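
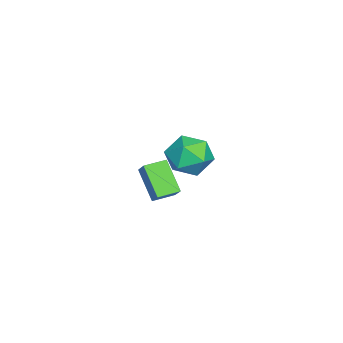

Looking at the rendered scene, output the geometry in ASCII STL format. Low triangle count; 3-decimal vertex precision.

solid 
facet normal -0.888 -0.329 0.320
outer loop
vertex -4.231 1.601 1.523
vertex -3.956 0.504 1.157
vertex -3.686 0.848 2.262
endloop
endfacet
facet normal -0.664 0.221 0.715
outer loop
vertex -4.231 1.601 1.523
vertex -3.686 0.848 2.262
vertex -3.351 1.987 2.221
endloop
endfacet
facet normal -0.563 0.778 0.280
outer loop
vertex -4.231 1.601 1.523
vertex -3.351 1.987 2.221
vertex -3.414 2.348 1.09
endloop
endfacet
facet normal -0.726 0.571 -0.383
outer loop
vertex -4.231 1.601 1.523
vertex -3.414 2.348 1.09
vertex -3.789 1.431 0.433
endloop
endfacet
facet normal -0.927 -0.113 -0.358
outer loop
vertex -4.231 1.601 1.523
vertex -3.789 1.431 0.433
vertex -3.956 0.504 1.157
endloop
endfacet
facet normal -0.033 0.046 0.998
outer loop
vertex -3.351 1.987 2.221
vertex -3.686 0.848 2.262
vertex -2.531 1.129 2.287
endloop
endfacet
facet normal -0.397 -0.844 0.360
outer loop
vertex -3.686 0.848 2.262
vertex -3.956 0.504 1.157
vertex -2.906 0.212 1.63
endloop
endfacet
facet normal -0.458 -0.494 -0.739
outer loop
vertex -3.956 0.504 1.157
vertex -3.789 1.431 0.433
vertex -2.969 0.573 0.499
endloop
endfacet
facet normal -0.132 0.612 -0.779
outer loop
vertex -3.789 1.431 0.433
vertex -3.414 2.348 1.09
vertex -2.634 1.712 0.458
endloop
endfacet
facet normal 0.130 0.947 0.295
outer loop
vertex -3.414 2.348 1.09
vertex -3.351 1.987 2.221
vertex -2.364 2.056 1.563
endloop
endfacet
facet normal 0.726 -0.571 0.383
outer loop
vertex -2.089 0.959 1.197
vertex -2.531 1.129 2.287
vertex -2.906 0.212 1.63
endloop
endfacet
facet normal 0.563 -0.778 -0.280
outer loop
vertex -2.089 0.959 1.197
vertex -2.906 0.212 1.63
vertex -2.969 0.573 0.499
endloop
endfacet
facet normal 0.664 -0.221 -0.715
outer loop
vertex -2.089 0.959 1.197
vertex -2.969 0.573 0.499
vertex -2.634 1.712 0.458
endloop
endfacet
facet normal 0.888 0.329 -0.320
outer loop
vertex -2.089 0.959 1.197
vertex -2.634 1.712 0.458
vertex -2.364 2.056 1.563
endloop
endfacet
facet normal 0.927 0.113 0.358
outer loop
vertex -2.089 0.959 1.197
vertex -2.364 2.056 1.563
vertex -2.531 1.129 2.287
endloop
endfacet
facet normal 0.132 -0.612 0.779
outer loop
vertex -2.906 0.212 1.63
vertex -2.531 1.129 2.287
vertex -3.686 0.848 2.262
endloop
endfacet
facet normal -0.130 -0.947 -0.295
outer loop
vertex -2.969 0.573 0.499
vertex -2.906 0.212 1.63
vertex -3.956 0.504 1.157
endloop
endfacet
facet normal 0.033 -0.046 -0.998
outer loop
vertex -2.634 1.712 0.458
vertex -2.969 0.573 0.499
vertex -3.789 1.431 0.433
endloop
endfacet
facet normal 0.397 0.844 -0.360
outer loop
vertex -2.364 2.056 1.563
vertex -2.634 1.712 0.458
vertex -3.414 2.348 1.09
endloop
endfacet
facet normal 0.458 0.494 0.739
outer loop
vertex -2.531 1.129 2.287
vertex -2.364 2.056 1.563
vertex -3.351 1.987 2.221
endloop
endfacet
facet normal -0.644 -0.341 -0.685
outer loop
vertex 1.21 -0.095 3.1
vertex 0.659 0.745 3.2
vertex 2.112 0.64 1.888
endloop
endfacet
facet normal 0.546 -0.832 -0.098
outer loop
vertex 2.781 0.995 2.6
vertex 1.21 -0.095 3.1
vertex 2.112 0.64 1.888
endloop
endfacet
facet normal -0.643 -0.342 -0.685
outer loop
vertex 2.112 0.64 1.888
vertex 0.659 0.745 3.2
vertex 1.56 1.481 1.987
endloop
endfacet
facet normal 0.536 0.437 -0.722
outer loop
vertex 1.56 1.481 1.987
vertex 2.781 0.995 2.6
vertex 2.112 0.64 1.888
endloop
endfacet
facet normal -0.536 -0.438 0.722
outer loop
vertex 1.21 -0.095 3.1
vertex 1.328 1.1 3.912
vertex 0.659 0.745 3.2
endloop
endfacet
facet normal 0.546 -0.832 -0.100
outer loop
vertex 1.88 0.259 3.813
vertex 1.21 -0.095 3.1
vertex 2.781 0.995 2.6
endloop
endfacet
facet normal -0.537 -0.437 0.722
outer loop
vertex 1.88 0.259 3.813
vertex 1.328 1.1 3.912
vertex 1.21 -0.095 3.1
endloop
endfacet
facet normal -0.546 0.832 0.099
outer loop
vertex 0.659 0.745 3.2
vertex 1.328 1.1 3.912
vertex 1.56 1.481 1.987
endloop
endfacet
facet normal 0.536 0.438 -0.721
outer loop
vertex 2.23 1.835 2.7
vertex 2.781 0.995 2.6
vertex 1.56 1.481 1.987
endloop
endfacet
facet normal -0.545 0.832 0.099
outer loop
vertex 1.56 1.481 1.987
vertex 1.328 1.1 3.912
vertex 2.23 1.835 2.7
endloop
endfacet
facet normal 0.644 0.341 0.685
outer loop
vertex 2.23 1.835 2.7
vertex 1.88 0.259 3.813
vertex 2.781 0.995 2.6
endloop
endfacet
facet normal 0.643 0.341 0.686
outer loop
vertex 1.328 1.1 3.912
vertex 1.88 0.259 3.813
vertex 2.23 1.835 2.7
endloop
endfacet

endsolid


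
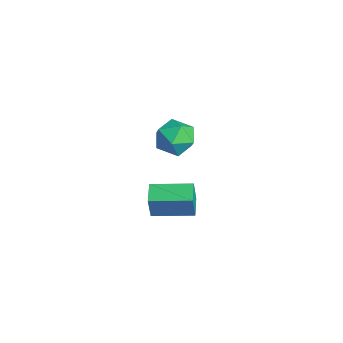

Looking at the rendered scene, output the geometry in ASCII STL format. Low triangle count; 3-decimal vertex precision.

solid 
facet normal -0.907 0.379 0.185
outer loop
vertex -3.678 2.767 -2.375
vertex -2.989 4.348 -2.241
vertex -3.841 2.935 -3.521
endloop
endfacet
facet normal -0.397 -0.914 -0.078
outer loop
vertex -2.971 2.572 -3.699
vertex -3.678 2.767 -2.375
vertex -3.841 2.935 -3.521
endloop
endfacet
facet normal -0.907 0.379 0.186
outer loop
vertex -3.841 2.935 -3.521
vertex -2.989 4.348 -2.241
vertex -3.153 4.517 -3.387
endloop
endfacet
facet normal -0.140 0.144 -0.980
outer loop
vertex -3.153 4.517 -3.387
vertex -2.971 2.572 -3.699
vertex -3.841 2.935 -3.521
endloop
endfacet
facet normal 0.140 -0.144 0.980
outer loop
vertex -3.678 2.767 -2.375
vertex -2.119 3.985 -2.419
vertex -2.989 4.348 -2.241
endloop
endfacet
facet normal -0.398 -0.914 -0.078
outer loop
vertex -2.807 2.403 -2.553
vertex -3.678 2.767 -2.375
vertex -2.971 2.572 -3.699
endloop
endfacet
facet normal 0.140 -0.144 0.980
outer loop
vertex -2.807 2.403 -2.553
vertex -2.119 3.985 -2.419
vertex -3.678 2.767 -2.375
endloop
endfacet
facet normal 0.397 0.914 0.078
outer loop
vertex -2.989 4.348 -2.241
vertex -2.119 3.985 -2.419
vertex -3.153 4.517 -3.387
endloop
endfacet
facet normal -0.140 0.144 -0.980
outer loop
vertex -2.282 4.153 -3.565
vertex -2.971 2.572 -3.699
vertex -3.153 4.517 -3.387
endloop
endfacet
facet normal 0.398 0.914 0.077
outer loop
vertex -3.153 4.517 -3.387
vertex -2.119 3.985 -2.419
vertex -2.282 4.153 -3.565
endloop
endfacet
facet normal 0.906 -0.379 -0.186
outer loop
vertex -2.282 4.153 -3.565
vertex -2.807 2.403 -2.553
vertex -2.971 2.572 -3.699
endloop
endfacet
facet normal 0.907 -0.379 -0.185
outer loop
vertex -2.119 3.985 -2.419
vertex -2.807 2.403 -2.553
vertex -2.282 4.153 -3.565
endloop
endfacet
facet normal -0.297 0.537 0.789
outer loop
vertex -2.092 3.986 2.123
vertex -2.581 3.306 2.402
vertex -1.742 3.383 2.665
endloop
endfacet
facet normal 0.357 0.731 0.582
outer loop
vertex -2.092 3.986 2.123
vertex -1.742 3.383 2.665
vertex -1.27 3.693 1.986
endloop
endfacet
facet normal 0.320 0.942 -0.098
outer loop
vertex -2.092 3.986 2.123
vertex -1.27 3.693 1.986
vertex -1.818 3.808 1.303
endloop
endfacet
facet normal -0.358 0.880 -0.311
outer loop
vertex -2.092 3.986 2.123
vertex -1.818 3.808 1.303
vertex -2.628 3.569 1.56
endloop
endfacet
facet normal -0.740 0.630 0.238
outer loop
vertex -2.092 3.986 2.123
vertex -2.628 3.569 1.56
vertex -2.581 3.306 2.402
endloop
endfacet
facet normal 0.777 0.154 0.610
outer loop
vertex -1.27 3.693 1.986
vertex -1.742 3.383 2.665
vertex -1.252 2.831 2.18
endloop
endfacet
facet normal -0.282 -0.159 0.946
outer loop
vertex -1.742 3.383 2.665
vertex -2.581 3.306 2.402
vertex -2.062 2.592 2.437
endloop
endfacet
facet normal -0.999 -0.009 0.053
outer loop
vertex -2.581 3.306 2.402
vertex -2.628 3.569 1.56
vertex -2.61 2.707 1.754
endloop
endfacet
facet normal -0.382 0.395 -0.836
outer loop
vertex -2.628 3.569 1.56
vertex -1.818 3.808 1.303
vertex -2.138 3.017 1.075
endloop
endfacet
facet normal 0.716 0.496 -0.491
outer loop
vertex -1.818 3.808 1.303
vertex -1.27 3.693 1.986
vertex -1.299 3.094 1.338
endloop
endfacet
facet normal 0.358 -0.880 0.311
outer loop
vertex -1.788 2.414 1.617
vertex -1.252 2.831 2.18
vertex -2.062 2.592 2.437
endloop
endfacet
facet normal -0.320 -0.942 0.098
outer loop
vertex -1.788 2.414 1.617
vertex -2.062 2.592 2.437
vertex -2.61 2.707 1.754
endloop
endfacet
facet normal -0.357 -0.731 -0.582
outer loop
vertex -1.788 2.414 1.617
vertex -2.61 2.707 1.754
vertex -2.138 3.017 1.075
endloop
endfacet
facet normal 0.297 -0.537 -0.789
outer loop
vertex -1.788 2.414 1.617
vertex -2.138 3.017 1.075
vertex -1.299 3.094 1.338
endloop
endfacet
facet normal 0.740 -0.630 -0.238
outer loop
vertex -1.788 2.414 1.617
vertex -1.299 3.094 1.338
vertex -1.252 2.831 2.18
endloop
endfacet
facet normal 0.382 -0.395 0.836
outer loop
vertex -2.062 2.592 2.437
vertex -1.252 2.831 2.18
vertex -1.742 3.383 2.665
endloop
endfacet
facet normal -0.716 -0.496 0.491
outer loop
vertex -2.61 2.707 1.754
vertex -2.062 2.592 2.437
vertex -2.581 3.306 2.402
endloop
endfacet
facet normal -0.777 -0.154 -0.610
outer loop
vertex -2.138 3.017 1.075
vertex -2.61 2.707 1.754
vertex -2.628 3.569 1.56
endloop
endfacet
facet normal 0.282 0.159 -0.946
outer loop
vertex -1.299 3.094 1.338
vertex -2.138 3.017 1.075
vertex -1.818 3.808 1.303
endloop
endfacet
facet normal 0.999 0.009 -0.053
outer loop
vertex -1.252 2.831 2.18
vertex -1.299 3.094 1.338
vertex -1.27 3.693 1.986
endloop
endfacet

endsolid


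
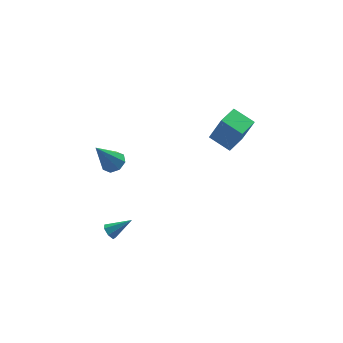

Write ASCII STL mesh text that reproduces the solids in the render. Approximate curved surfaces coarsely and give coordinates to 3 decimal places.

solid 
facet normal -0.632 0.686 0.361
outer loop
vertex 2.513 -0.79 1.283
vertex 3.516 0.182 1.193
vertex 1.961 -0.382 -0.456
endloop
endfacet
facet normal -0.717 -0.694 0.065
outer loop
vertex 2.864 -1.362 -0.973
vertex 2.513 -0.79 1.283
vertex 1.961 -0.382 -0.456
endloop
endfacet
facet normal -0.632 0.685 0.362
outer loop
vertex 1.961 -0.382 -0.456
vertex 3.516 0.182 1.193
vertex 2.964 0.591 -0.546
endloop
endfacet
facet normal -0.295 0.218 -0.930
outer loop
vertex 2.964 0.591 -0.546
vertex 2.864 -1.362 -0.973
vertex 1.961 -0.382 -0.456
endloop
endfacet
facet normal 0.295 -0.219 0.930
outer loop
vertex 2.513 -0.79 1.283
vertex 4.419 -0.798 0.676
vertex 3.516 0.182 1.193
endloop
endfacet
facet normal -0.717 -0.694 0.064
outer loop
vertex 3.416 -1.771 0.766
vertex 2.513 -0.79 1.283
vertex 2.864 -1.362 -0.973
endloop
endfacet
facet normal 0.295 -0.218 0.930
outer loop
vertex 3.416 -1.771 0.766
vertex 4.419 -0.798 0.676
vertex 2.513 -0.79 1.283
endloop
endfacet
facet normal 0.717 0.694 -0.064
outer loop
vertex 3.516 0.182 1.193
vertex 4.419 -0.798 0.676
vertex 2.964 0.591 -0.546
endloop
endfacet
facet normal -0.295 0.218 -0.930
outer loop
vertex 3.867 -0.39 -1.063
vertex 2.864 -1.362 -0.973
vertex 2.964 0.591 -0.546
endloop
endfacet
facet normal 0.717 0.694 -0.065
outer loop
vertex 2.964 0.591 -0.546
vertex 4.419 -0.798 0.676
vertex 3.867 -0.39 -1.063
endloop
endfacet
facet normal 0.632 -0.685 -0.362
outer loop
vertex 3.867 -0.39 -1.063
vertex 3.416 -1.771 0.766
vertex 2.864 -1.362 -0.973
endloop
endfacet
facet normal 0.632 -0.685 -0.361
outer loop
vertex 4.419 -0.798 0.676
vertex 3.416 -1.771 0.766
vertex 3.867 -0.39 -1.063
endloop
endfacet
facet normal 0.477 0.148 -0.866
outer loop
vertex -2.635 0.23 -2.132
vertex -3.212 0.64 -2.38
vertex -2.579 0.787 -2.006
endloop
endfacet
facet normal 0.687 -0.225 0.691
outer loop
vertex -2.635 0.23 -2.132
vertex -2.579 0.787 -2.006
vertex -4.248 0.32 -0.5
endloop
endfacet
facet normal 0.478 0.147 -0.866
outer loop
vertex -2.579 0.787 -2.006
vertex -3.212 0.64 -2.38
vertex -2.893 1.258 -2.099
endloop
endfacet
facet normal 0.510 0.481 0.714
outer loop
vertex -2.579 0.787 -2.006
vertex -2.893 1.258 -2.099
vertex -4.248 0.32 -0.5
endloop
endfacet
facet normal 0.477 0.148 -0.866
outer loop
vertex -2.893 1.258 -2.099
vertex -3.212 0.64 -2.38
vertex -3.395 1.367 -2.357
endloop
endfacet
facet normal -0.052 0.880 0.472
outer loop
vertex -2.893 1.258 -2.099
vertex -3.395 1.367 -2.357
vertex -4.248 0.32 -0.5
endloop
endfacet
facet normal 0.477 0.148 -0.866
outer loop
vertex -3.395 1.367 -2.357
vertex -3.212 0.64 -2.38
vertex -3.789 1.05 -2.628
endloop
endfacet
facet normal -0.667 0.737 0.109
outer loop
vertex -3.395 1.367 -2.357
vertex -3.789 1.05 -2.628
vertex -4.248 0.32 -0.5
endloop
endfacet
facet normal 0.477 0.148 -0.866
outer loop
vertex -3.789 1.05 -2.628
vertex -3.212 0.64 -2.38
vertex -3.845 0.493 -2.754
endloop
endfacet
facet normal -0.977 0.135 -0.164
outer loop
vertex -3.789 1.05 -2.628
vertex -3.845 0.493 -2.754
vertex -4.248 0.32 -0.5
endloop
endfacet
facet normal 0.478 0.147 -0.866
outer loop
vertex -3.845 0.493 -2.754
vertex -3.212 0.64 -2.38
vertex -3.531 0.022 -2.661
endloop
endfacet
facet normal -0.800 -0.570 -0.187
outer loop
vertex -3.845 0.493 -2.754
vertex -3.531 0.022 -2.661
vertex -4.248 0.32 -0.5
endloop
endfacet
facet normal 0.478 0.147 -0.866
outer loop
vertex -3.531 0.022 -2.661
vertex -3.212 0.64 -2.38
vertex -3.03 -0.087 -2.403
endloop
endfacet
facet normal -0.239 -0.970 0.054
outer loop
vertex -3.531 0.022 -2.661
vertex -3.03 -0.087 -2.403
vertex -4.248 0.32 -0.5
endloop
endfacet
facet normal 0.477 0.147 -0.867
outer loop
vertex -3.03 -0.087 -2.403
vertex -3.212 0.64 -2.38
vertex -2.635 0.23 -2.132
endloop
endfacet
facet normal 0.377 -0.827 0.418
outer loop
vertex -3.03 -0.087 -2.403
vertex -2.635 0.23 -2.132
vertex -4.248 0.32 -0.5
endloop
endfacet
facet normal -0.815 0.071 -0.575
outer loop
vertex -4.137 -3.605 -4.79
vertex -4.414 -3.427 -4.375
vertex -4.138 -3.149 -4.732
endloop
endfacet
facet normal 0.801 0.077 -0.594
outer loop
vertex -4.137 -3.605 -4.79
vertex -4.138 -3.149 -4.732
vertex -3.206 -3.533 -3.525
endloop
endfacet
facet normal -0.816 0.072 -0.574
outer loop
vertex -4.138 -3.149 -4.732
vertex -4.414 -3.427 -4.375
vertex -4.347 -2.902 -4.404
endloop
endfacet
facet normal 0.592 0.779 -0.209
outer loop
vertex -4.138 -3.149 -4.732
vertex -4.347 -2.902 -4.404
vertex -3.206 -3.533 -3.525
endloop
endfacet
facet normal -0.815 0.072 -0.574
outer loop
vertex -4.347 -2.902 -4.404
vertex -4.414 -3.427 -4.375
vertex -4.606 -3.051 -4.055
endloop
endfacet
facet normal 0.125 0.876 0.467
outer loop
vertex -4.347 -2.902 -4.404
vertex -4.606 -3.051 -4.055
vertex -3.206 -3.533 -3.525
endloop
endfacet
facet normal -0.816 0.071 -0.573
outer loop
vertex -4.606 -3.051 -4.055
vertex -4.414 -3.427 -4.375
vertex -4.72 -3.483 -3.946
endloop
endfacet
facet normal -0.247 0.298 0.922
outer loop
vertex -4.606 -3.051 -4.055
vertex -4.72 -3.483 -3.946
vertex -3.206 -3.533 -3.525
endloop
endfacet
facet normal -0.816 0.070 -0.573
outer loop
vertex -4.72 -3.483 -3.946
vertex -4.414 -3.427 -4.375
vertex -4.603 -3.873 -4.16
endloop
endfacet
facet normal -0.244 -0.522 0.817
outer loop
vertex -4.72 -3.483 -3.946
vertex -4.603 -3.873 -4.16
vertex -3.206 -3.533 -3.525
endloop
endfacet
facet normal -0.817 0.070 -0.573
outer loop
vertex -4.603 -3.873 -4.16
vertex -4.414 -3.427 -4.375
vertex -4.344 -3.927 -4.536
endloop
endfacet
facet normal 0.131 -0.965 0.229
outer loop
vertex -4.603 -3.873 -4.16
vertex -4.344 -3.927 -4.536
vertex -3.206 -3.533 -3.525
endloop
endfacet
facet normal -0.815 0.071 -0.575
outer loop
vertex -4.344 -3.927 -4.536
vertex -4.414 -3.427 -4.375
vertex -4.137 -3.605 -4.79
endloop
endfacet
facet normal 0.596 -0.697 -0.399
outer loop
vertex -4.344 -3.927 -4.536
vertex -4.137 -3.605 -4.79
vertex -3.206 -3.533 -3.525
endloop
endfacet

endsolid


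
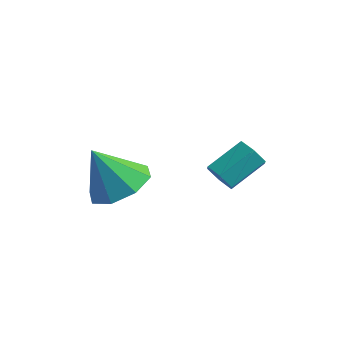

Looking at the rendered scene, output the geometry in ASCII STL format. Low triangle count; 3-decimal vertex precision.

solid 
facet normal -0.281 -0.810 -0.515
outer loop
vertex 0.281 1.229 1.374
vertex 0.025 1.544 1.018
vertex 0.543 1.414 0.94
endloop
endfacet
facet normal 0.828 -0.475 0.297
outer loop
vertex 0.281 1.229 1.374
vertex 0.543 1.414 0.94
vertex 0.631 2.241 2.018
endloop
endfacet
facet normal 0.828 -0.475 0.297
outer loop
vertex 0.631 2.241 2.018
vertex 0.543 1.414 0.94
vertex 0.893 2.426 1.584
endloop
endfacet
facet normal 0.281 0.810 0.515
outer loop
vertex 0.631 2.241 2.018
vertex 0.893 2.426 1.584
vertex 0.375 2.556 1.662
endloop
endfacet
facet normal -0.281 -0.810 -0.515
outer loop
vertex 0.543 1.414 0.94
vertex 0.025 1.544 1.018
vertex 0.288 1.729 0.584
endloop
endfacet
facet normal 0.835 0.059 -0.546
outer loop
vertex 0.543 1.414 0.94
vertex 0.288 1.729 0.584
vertex 0.893 2.426 1.584
endloop
endfacet
facet normal 0.835 0.059 -0.546
outer loop
vertex 0.893 2.426 1.584
vertex 0.288 1.729 0.584
vertex 0.638 2.742 1.228
endloop
endfacet
facet normal 0.281 0.809 0.517
outer loop
vertex 0.893 2.426 1.584
vertex 0.638 2.742 1.228
vertex 0.375 2.556 1.662
endloop
endfacet
facet normal -0.280 -0.810 -0.515
outer loop
vertex 0.288 1.729 0.584
vertex 0.025 1.544 1.018
vertex -0.231 1.859 0.662
endloop
endfacet
facet normal 0.007 0.535 -0.845
outer loop
vertex 0.288 1.729 0.584
vertex -0.231 1.859 0.662
vertex 0.638 2.742 1.228
endloop
endfacet
facet normal 0.006 0.535 -0.845
outer loop
vertex 0.638 2.742 1.228
vertex -0.231 1.859 0.662
vertex 0.119 2.871 1.306
endloop
endfacet
facet normal 0.279 0.810 0.516
outer loop
vertex 0.638 2.742 1.228
vertex 0.119 2.871 1.306
vertex 0.375 2.556 1.662
endloop
endfacet
facet normal -0.281 -0.810 -0.515
outer loop
vertex -0.231 1.859 0.662
vertex 0.025 1.544 1.018
vertex -0.493 1.674 1.096
endloop
endfacet
facet normal -0.828 0.475 -0.297
outer loop
vertex -0.231 1.859 0.662
vertex -0.493 1.674 1.096
vertex 0.119 2.871 1.306
endloop
endfacet
facet normal -0.828 0.475 -0.297
outer loop
vertex 0.119 2.871 1.306
vertex -0.493 1.674 1.096
vertex -0.143 2.686 1.74
endloop
endfacet
facet normal 0.281 0.810 0.515
outer loop
vertex 0.119 2.871 1.306
vertex -0.143 2.686 1.74
vertex 0.375 2.556 1.662
endloop
endfacet
facet normal -0.281 -0.809 -0.517
outer loop
vertex -0.493 1.674 1.096
vertex 0.025 1.544 1.018
vertex -0.238 1.358 1.452
endloop
endfacet
facet normal -0.836 -0.059 0.546
outer loop
vertex -0.493 1.674 1.096
vertex -0.238 1.358 1.452
vertex -0.143 2.686 1.74
endloop
endfacet
facet normal -0.835 -0.059 0.546
outer loop
vertex -0.143 2.686 1.74
vertex -0.238 1.358 1.452
vertex 0.112 2.371 2.096
endloop
endfacet
facet normal 0.281 0.810 0.515
outer loop
vertex -0.143 2.686 1.74
vertex 0.112 2.371 2.096
vertex 0.375 2.556 1.662
endloop
endfacet
facet normal -0.279 -0.810 -0.516
outer loop
vertex -0.238 1.358 1.452
vertex 0.025 1.544 1.018
vertex 0.281 1.229 1.374
endloop
endfacet
facet normal -0.006 -0.535 0.845
outer loop
vertex -0.238 1.358 1.452
vertex 0.281 1.229 1.374
vertex 0.112 2.371 2.096
endloop
endfacet
facet normal -0.007 -0.535 0.845
outer loop
vertex 0.112 2.371 2.096
vertex 0.281 1.229 1.374
vertex 0.631 2.241 2.018
endloop
endfacet
facet normal 0.280 0.810 0.515
outer loop
vertex 0.112 2.371 2.096
vertex 0.631 2.241 2.018
vertex 0.375 2.556 1.662
endloop
endfacet
facet normal 0.388 0.292 -0.874
outer loop
vertex -0.674 -1.089 1.552
vertex -1.526 -0.728 1.295
vertex -0.753 -0.386 1.752
endloop
endfacet
facet normal 0.596 -0.157 0.788
outer loop
vertex -0.674 -1.089 1.552
vertex -0.753 -0.386 1.752
vertex -2.114 -1.172 2.625
endloop
endfacet
facet normal 0.388 0.292 -0.874
outer loop
vertex -0.753 -0.386 1.752
vertex -1.526 -0.728 1.295
vertex -1.285 0.116 1.684
endloop
endfacet
facet normal 0.298 0.431 0.852
outer loop
vertex -0.753 -0.386 1.752
vertex -1.285 0.116 1.684
vertex -2.114 -1.172 2.625
endloop
endfacet
facet normal 0.387 0.292 -0.874
outer loop
vertex -1.285 0.116 1.684
vertex -1.526 -0.728 1.295
vertex -1.958 0.125 1.389
endloop
endfacet
facet normal -0.287 0.679 0.676
outer loop
vertex -1.285 0.116 1.684
vertex -1.958 0.125 1.389
vertex -2.114 -1.172 2.625
endloop
endfacet
facet normal 0.387 0.292 -0.875
outer loop
vertex -1.958 0.125 1.389
vertex -1.526 -0.728 1.295
vertex -2.378 -0.366 1.039
endloop
endfacet
facet normal -0.820 0.443 0.362
outer loop
vertex -1.958 0.125 1.389
vertex -2.378 -0.366 1.039
vertex -2.114 -1.172 2.625
endloop
endfacet
facet normal 0.387 0.292 -0.875
outer loop
vertex -2.378 -0.366 1.039
vertex -1.526 -0.728 1.295
vertex -2.299 -1.069 0.839
endloop
endfacet
facet normal -0.986 -0.138 0.094
outer loop
vertex -2.378 -0.366 1.039
vertex -2.299 -1.069 0.839
vertex -2.114 -1.172 2.625
endloop
endfacet
facet normal 0.387 0.293 -0.874
outer loop
vertex -2.299 -1.069 0.839
vertex -1.526 -0.728 1.295
vertex -1.767 -1.571 0.906
endloop
endfacet
facet normal -0.688 -0.725 0.029
outer loop
vertex -2.299 -1.069 0.839
vertex -1.767 -1.571 0.906
vertex -2.114 -1.172 2.625
endloop
endfacet
facet normal 0.387 0.293 -0.874
outer loop
vertex -1.767 -1.571 0.906
vertex -1.526 -0.728 1.295
vertex -1.094 -1.58 1.201
endloop
endfacet
facet normal -0.103 -0.973 0.205
outer loop
vertex -1.767 -1.571 0.906
vertex -1.094 -1.58 1.201
vertex -2.114 -1.172 2.625
endloop
endfacet
facet normal 0.388 0.293 -0.874
outer loop
vertex -1.094 -1.58 1.201
vertex -1.526 -0.728 1.295
vertex -0.674 -1.089 1.552
endloop
endfacet
facet normal 0.430 -0.739 0.519
outer loop
vertex -1.094 -1.58 1.201
vertex -0.674 -1.089 1.552
vertex -2.114 -1.172 2.625
endloop
endfacet

endsolid


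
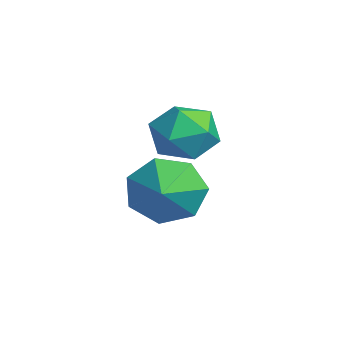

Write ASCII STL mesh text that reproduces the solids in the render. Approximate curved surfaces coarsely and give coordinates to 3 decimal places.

solid 
facet normal -0.284 0.955 0.092
outer loop
vertex 2.659 3.59 3.086
vertex 2.021 3.387 3.225
vertex 2.471 3.472 3.732
endloop
endfacet
facet normal 0.402 0.873 0.276
outer loop
vertex 2.659 3.59 3.086
vertex 2.471 3.472 3.732
vertex 3.082 3.261 3.51
endloop
endfacet
facet normal 0.749 0.599 -0.282
outer loop
vertex 2.659 3.59 3.086
vertex 3.082 3.261 3.51
vertex 3.01 3.047 2.865
endloop
endfacet
facet normal 0.279 0.511 -0.813
outer loop
vertex 2.659 3.59 3.086
vertex 3.01 3.047 2.865
vertex 2.354 3.125 2.689
endloop
endfacet
facet normal -0.359 0.731 -0.580
outer loop
vertex 2.659 3.59 3.086
vertex 2.354 3.125 2.689
vertex 2.021 3.387 3.225
endloop
endfacet
facet normal 0.432 0.399 0.809
outer loop
vertex 3.082 3.261 3.51
vertex 2.471 3.472 3.732
vertex 2.706 2.855 3.911
endloop
endfacet
facet normal -0.676 0.531 0.511
outer loop
vertex 2.471 3.472 3.732
vertex 2.021 3.387 3.225
vertex 2.05 2.933 3.735
endloop
endfacet
facet normal -0.798 0.168 -0.578
outer loop
vertex 2.021 3.387 3.225
vertex 2.354 3.125 2.689
vertex 1.978 2.719 3.09
endloop
endfacet
facet normal 0.234 -0.188 -0.954
outer loop
vertex 2.354 3.125 2.689
vertex 3.01 3.047 2.865
vertex 2.589 2.508 2.868
endloop
endfacet
facet normal 0.994 -0.045 -0.096
outer loop
vertex 3.01 3.047 2.865
vertex 3.082 3.261 3.51
vertex 3.039 2.593 3.375
endloop
endfacet
facet normal -0.279 -0.511 0.813
outer loop
vertex 2.401 2.39 3.514
vertex 2.706 2.855 3.911
vertex 2.05 2.933 3.735
endloop
endfacet
facet normal -0.749 -0.599 0.282
outer loop
vertex 2.401 2.39 3.514
vertex 2.05 2.933 3.735
vertex 1.978 2.719 3.09
endloop
endfacet
facet normal -0.402 -0.873 -0.276
outer loop
vertex 2.401 2.39 3.514
vertex 1.978 2.719 3.09
vertex 2.589 2.508 2.868
endloop
endfacet
facet normal 0.284 -0.955 -0.092
outer loop
vertex 2.401 2.39 3.514
vertex 2.589 2.508 2.868
vertex 3.039 2.593 3.375
endloop
endfacet
facet normal 0.359 -0.731 0.580
outer loop
vertex 2.401 2.39 3.514
vertex 3.039 2.593 3.375
vertex 2.706 2.855 3.911
endloop
endfacet
facet normal -0.234 0.188 0.954
outer loop
vertex 2.05 2.933 3.735
vertex 2.706 2.855 3.911
vertex 2.471 3.472 3.732
endloop
endfacet
facet normal -0.994 0.045 0.096
outer loop
vertex 1.978 2.719 3.09
vertex 2.05 2.933 3.735
vertex 2.021 3.387 3.225
endloop
endfacet
facet normal -0.432 -0.399 -0.809
outer loop
vertex 2.589 2.508 2.868
vertex 1.978 2.719 3.09
vertex 2.354 3.125 2.689
endloop
endfacet
facet normal 0.676 -0.531 -0.511
outer loop
vertex 3.039 2.593 3.375
vertex 2.589 2.508 2.868
vertex 3.01 3.047 2.865
endloop
endfacet
facet normal 0.798 -0.168 0.578
outer loop
vertex 2.706 2.855 3.911
vertex 3.039 2.593 3.375
vertex 3.082 3.261 3.51
endloop
endfacet
facet normal -0.884 0.278 -0.375
outer loop
vertex 2.438 3.202 1.212
vertex 2.088 2.776 1.722
vertex 2.292 3.496 1.774
endloop
endfacet
facet normal 0.776 0.618 -0.122
outer loop
vertex 2.438 3.202 1.212
vertex 2.292 3.496 1.774
vertex 3.212 2.424 2.198
endloop
endfacet
facet normal -0.884 0.278 -0.376
outer loop
vertex 2.292 3.496 1.774
vertex 2.088 2.776 1.722
vertex 1.992 3.248 2.296
endloop
endfacet
facet normal 0.485 0.648 0.587
outer loop
vertex 2.292 3.496 1.774
vertex 1.992 3.248 2.296
vertex 3.212 2.424 2.198
endloop
endfacet
facet normal -0.884 0.277 -0.376
outer loop
vertex 1.992 3.248 2.296
vertex 2.088 2.776 1.722
vertex 1.765 2.645 2.386
endloop
endfacet
facet normal 0.142 0.094 0.985
outer loop
vertex 1.992 3.248 2.296
vertex 1.765 2.645 2.386
vertex 3.212 2.424 2.198
endloop
endfacet
facet normal -0.885 0.276 -0.376
outer loop
vertex 1.765 2.645 2.386
vertex 2.088 2.776 1.722
vertex 1.782 2.14 1.975
endloop
endfacet
facet normal 0.004 -0.631 0.776
outer loop
vertex 1.765 2.645 2.386
vertex 1.782 2.14 1.975
vertex 3.212 2.424 2.198
endloop
endfacet
facet normal -0.885 0.277 -0.375
outer loop
vertex 1.782 2.14 1.975
vertex 2.088 2.776 1.722
vertex 2.029 2.115 1.373
endloop
endfacet
facet normal 0.177 -0.978 0.113
outer loop
vertex 1.782 2.14 1.975
vertex 2.029 2.115 1.373
vertex 3.212 2.424 2.198
endloop
endfacet
facet normal -0.884 0.277 -0.376
outer loop
vertex 2.029 2.115 1.373
vertex 2.088 2.776 1.722
vertex 2.321 2.587 1.034
endloop
endfacet
facet normal 0.528 -0.686 -0.500
outer loop
vertex 2.029 2.115 1.373
vertex 2.321 2.587 1.034
vertex 3.212 2.424 2.198
endloop
endfacet
facet normal -0.884 0.277 -0.376
outer loop
vertex 2.321 2.587 1.034
vertex 2.088 2.776 1.722
vertex 2.438 3.202 1.212
endloop
endfacet
facet normal 0.795 0.024 -0.606
outer loop
vertex 2.321 2.587 1.034
vertex 2.438 3.202 1.212
vertex 3.212 2.424 2.198
endloop
endfacet

endsolid


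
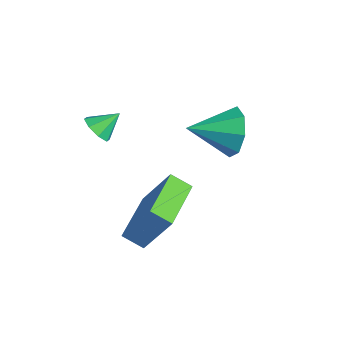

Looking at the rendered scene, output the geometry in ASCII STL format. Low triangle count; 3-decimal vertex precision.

solid 
facet normal -0.003 -0.787 -0.617
outer loop
vertex -1.189 -2.708 -0.195
vertex -1.482 -2.349 -0.651
vertex -0.864 -2.476 -0.492
endloop
endfacet
facet normal 0.657 0.042 0.752
outer loop
vertex -1.189 -2.708 -0.195
vertex -0.864 -2.476 -0.492
vertex -1.478 -1.531 -0.009
endloop
endfacet
facet normal -0.003 -0.787 -0.617
outer loop
vertex -0.864 -2.476 -0.492
vertex -1.482 -2.349 -0.651
vertex -0.901 -2.17 -0.882
endloop
endfacet
facet normal 0.865 0.431 0.256
outer loop
vertex -0.864 -2.476 -0.492
vertex -0.901 -2.17 -0.882
vertex -1.478 -1.531 -0.009
endloop
endfacet
facet normal -0.003 -0.787 -0.617
outer loop
vertex -0.901 -2.17 -0.882
vertex -1.482 -2.349 -0.651
vertex -1.278 -1.969 -1.137
endloop
endfacet
facet normal 0.566 0.797 -0.209
outer loop
vertex -0.901 -2.17 -0.882
vertex -1.278 -1.969 -1.137
vertex -1.478 -1.531 -0.009
endloop
endfacet
facet normal -0.004 -0.787 -0.617
outer loop
vertex -1.278 -1.969 -1.137
vertex -1.482 -2.349 -0.651
vertex -1.774 -1.99 -1.107
endloop
endfacet
facet normal -0.062 0.927 -0.371
outer loop
vertex -1.278 -1.969 -1.137
vertex -1.774 -1.99 -1.107
vertex -1.478 -1.531 -0.009
endloop
endfacet
facet normal -0.003 -0.787 -0.617
outer loop
vertex -1.774 -1.99 -1.107
vertex -1.482 -2.349 -0.651
vertex -2.099 -2.222 -0.81
endloop
endfacet
facet normal -0.654 0.744 -0.135
outer loop
vertex -1.774 -1.99 -1.107
vertex -2.099 -2.222 -0.81
vertex -1.478 -1.531 -0.009
endloop
endfacet
facet normal -0.003 -0.787 -0.617
outer loop
vertex -2.099 -2.222 -0.81
vertex -1.482 -2.349 -0.651
vertex -2.062 -2.528 -0.42
endloop
endfacet
facet normal -0.862 0.356 0.361
outer loop
vertex -2.099 -2.222 -0.81
vertex -2.062 -2.528 -0.42
vertex -1.478 -1.531 -0.009
endloop
endfacet
facet normal -0.003 -0.786 -0.618
outer loop
vertex -2.062 -2.528 -0.42
vertex -1.482 -2.349 -0.651
vertex -1.685 -2.73 -0.165
endloop
endfacet
facet normal -0.564 -0.010 0.826
outer loop
vertex -2.062 -2.528 -0.42
vertex -1.685 -2.73 -0.165
vertex -1.478 -1.531 -0.009
endloop
endfacet
facet normal -0.002 -0.786 -0.618
outer loop
vertex -1.685 -2.73 -0.165
vertex -1.482 -2.349 -0.651
vertex -1.189 -2.708 -0.195
endloop
endfacet
facet normal 0.066 -0.140 0.988
outer loop
vertex -1.685 -2.73 -0.165
vertex -1.189 -2.708 -0.195
vertex -1.478 -1.531 -0.009
endloop
endfacet
facet normal 0.082 0.951 -0.297
outer loop
vertex -1.243 2.372 -3.265
vertex -1.786 2.696 -2.377
vertex -0.736 2.529 -2.621
endloop
endfacet
facet normal 0.649 -0.678 -0.346
outer loop
vertex -1.243 2.372 -3.265
vertex -0.736 2.529 -2.621
vertex -1.934 0.984 -1.843
endloop
endfacet
facet normal 0.082 0.951 -0.297
outer loop
vertex -0.736 2.529 -2.621
vertex -1.786 2.696 -2.377
vertex -0.845 2.784 -1.834
endloop
endfacet
facet normal 0.822 -0.499 0.275
outer loop
vertex -0.736 2.529 -2.621
vertex -0.845 2.784 -1.834
vertex -1.934 0.984 -1.843
endloop
endfacet
facet normal 0.082 0.952 -0.296
outer loop
vertex -0.845 2.784 -1.834
vertex -1.786 2.696 -2.377
vertex -1.504 2.987 -1.365
endloop
endfacet
facet normal 0.490 -0.300 0.818
outer loop
vertex -0.845 2.784 -1.834
vertex -1.504 2.987 -1.365
vertex -1.934 0.984 -1.843
endloop
endfacet
facet normal 0.083 0.951 -0.297
outer loop
vertex -1.504 2.987 -1.365
vertex -1.786 2.696 -2.377
vertex -2.329 3.02 -1.489
endloop
endfacet
facet normal -0.153 -0.198 0.968
outer loop
vertex -1.504 2.987 -1.365
vertex -2.329 3.02 -1.489
vertex -1.934 0.984 -1.843
endloop
endfacet
facet normal 0.082 0.951 -0.297
outer loop
vertex -2.329 3.02 -1.489
vertex -1.786 2.696 -2.377
vertex -2.835 2.863 -2.133
endloop
endfacet
facet normal -0.730 -0.252 0.635
outer loop
vertex -2.329 3.02 -1.489
vertex -2.835 2.863 -2.133
vertex -1.934 0.984 -1.843
endloop
endfacet
facet normal 0.083 0.952 -0.296
outer loop
vertex -2.835 2.863 -2.133
vertex -1.786 2.696 -2.377
vertex -2.726 2.609 -2.92
endloop
endfacet
facet normal -0.902 -0.431 0.014
outer loop
vertex -2.835 2.863 -2.133
vertex -2.726 2.609 -2.92
vertex -1.934 0.984 -1.843
endloop
endfacet
facet normal 0.083 0.951 -0.297
outer loop
vertex -2.726 2.609 -2.92
vertex -1.786 2.696 -2.377
vertex -2.067 2.405 -3.389
endloop
endfacet
facet normal -0.571 -0.628 -0.529
outer loop
vertex -2.726 2.609 -2.92
vertex -2.067 2.405 -3.389
vertex -1.934 0.984 -1.843
endloop
endfacet
facet normal 0.083 0.951 -0.297
outer loop
vertex -2.067 2.405 -3.389
vertex -1.786 2.696 -2.377
vertex -1.243 2.372 -3.265
endloop
endfacet
facet normal 0.073 -0.731 -0.678
outer loop
vertex -2.067 2.405 -3.389
vertex -1.243 2.372 -3.265
vertex -1.934 0.984 -1.843
endloop
endfacet
facet normal -0.338 -0.389 -0.857
outer loop
vertex 0.768 -2.194 -4.579
vertex -0.986 -0.904 -4.472
vertex 1.212 -1.552 -5.046
endloop
endfacet
facet normal 0.804 -0.592 -0.049
outer loop
vertex 1.906 -0.756 -3.288
vertex 0.768 -2.194 -4.579
vertex 1.212 -1.552 -5.046
endloop
endfacet
facet normal -0.338 -0.387 -0.858
outer loop
vertex 1.212 -1.552 -5.046
vertex -0.986 -0.904 -4.472
vertex -0.541 -0.261 -4.938
endloop
endfacet
facet normal 0.488 0.706 -0.513
outer loop
vertex -0.541 -0.261 -4.938
vertex 1.906 -0.756 -3.288
vertex 1.212 -1.552 -5.046
endloop
endfacet
facet normal -0.488 -0.706 0.513
outer loop
vertex 0.768 -2.194 -4.579
vertex -0.292 -0.108 -2.714
vertex -0.986 -0.904 -4.472
endloop
endfacet
facet normal 0.804 -0.592 -0.049
outer loop
vertex 1.461 -1.399 -2.822
vertex 0.768 -2.194 -4.579
vertex 1.906 -0.756 -3.288
endloop
endfacet
facet normal -0.489 -0.706 0.512
outer loop
vertex 1.461 -1.399 -2.822
vertex -0.292 -0.108 -2.714
vertex 0.768 -2.194 -4.579
endloop
endfacet
facet normal -0.804 0.592 0.049
outer loop
vertex -0.986 -0.904 -4.472
vertex -0.292 -0.108 -2.714
vertex -0.541 -0.261 -4.938
endloop
endfacet
facet normal 0.488 0.706 -0.512
outer loop
vertex 0.152 0.534 -3.181
vertex 1.906 -0.756 -3.288
vertex -0.541 -0.261 -4.938
endloop
endfacet
facet normal -0.804 0.592 0.049
outer loop
vertex -0.541 -0.261 -4.938
vertex -0.292 -0.108 -2.714
vertex 0.152 0.534 -3.181
endloop
endfacet
facet normal 0.338 0.388 0.858
outer loop
vertex 0.152 0.534 -3.181
vertex 1.461 -1.399 -2.822
vertex 1.906 -0.756 -3.288
endloop
endfacet
facet normal 0.339 0.389 0.857
outer loop
vertex -0.292 -0.108 -2.714
vertex 1.461 -1.399 -2.822
vertex 0.152 0.534 -3.181
endloop
endfacet

endsolid


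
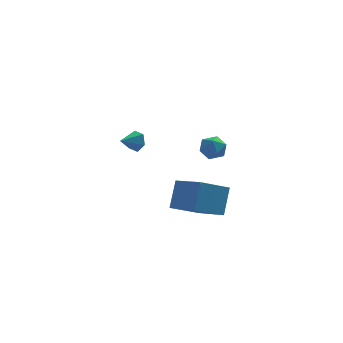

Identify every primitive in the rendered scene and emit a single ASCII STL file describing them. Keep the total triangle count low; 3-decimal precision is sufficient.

solid 
facet normal 0.806 0.468 -0.363
outer loop
vertex -2.578 2.786 1.886
vertex -2.913 2.938 1.338
vertex -2.92 3.35 1.853
endloop
endfacet
facet normal -0.131 -0.021 0.991
outer loop
vertex -2.578 2.786 1.886
vertex -2.92 3.35 1.853
vertex -3.767 2.442 1.722
endloop
endfacet
facet normal 0.806 0.468 -0.363
outer loop
vertex -2.92 3.35 1.853
vertex -2.913 2.938 1.338
vertex -3.255 3.502 1.305
endloop
endfacet
facet normal -0.651 0.529 0.545
outer loop
vertex -2.92 3.35 1.853
vertex -3.255 3.502 1.305
vertex -3.767 2.442 1.722
endloop
endfacet
facet normal 0.806 0.468 -0.362
outer loop
vertex -3.255 3.502 1.305
vertex -2.913 2.938 1.338
vertex -3.248 3.09 0.789
endloop
endfacet
facet normal -0.904 0.329 -0.275
outer loop
vertex -3.255 3.502 1.305
vertex -3.248 3.09 0.789
vertex -3.767 2.442 1.722
endloop
endfacet
facet normal 0.806 0.468 -0.362
outer loop
vertex -3.248 3.09 0.789
vertex -2.913 2.938 1.338
vertex -2.906 2.526 0.822
endloop
endfacet
facet normal -0.635 -0.423 -0.647
outer loop
vertex -3.248 3.09 0.789
vertex -2.906 2.526 0.822
vertex -3.767 2.442 1.722
endloop
endfacet
facet normal 0.806 0.468 -0.363
outer loop
vertex -2.906 2.526 0.822
vertex -2.913 2.938 1.338
vertex -2.571 2.374 1.37
endloop
endfacet
facet normal -0.114 -0.973 -0.200
outer loop
vertex -2.906 2.526 0.822
vertex -2.571 2.374 1.37
vertex -3.767 2.442 1.722
endloop
endfacet
facet normal 0.806 0.468 -0.363
outer loop
vertex -2.571 2.374 1.37
vertex -2.913 2.938 1.338
vertex -2.578 2.786 1.886
endloop
endfacet
facet normal 0.138 -0.773 0.619
outer loop
vertex -2.571 2.374 1.37
vertex -2.578 2.786 1.886
vertex -3.767 2.442 1.722
endloop
endfacet
facet normal -0.982 0.112 0.154
outer loop
vertex -0.364 -0.654 2.478
vertex -0.366 -1.264 2.909
vertex -0.242 -0.593 3.212
endloop
endfacet
facet normal -0.667 0.743 0.049
outer loop
vertex -0.364 -0.654 2.478
vertex -0.242 -0.593 3.212
vertex 0.167 -0.194 2.732
endloop
endfacet
facet normal -0.348 0.728 -0.591
outer loop
vertex -0.364 -0.654 2.478
vertex 0.167 -0.194 2.732
vertex 0.296 -0.619 2.132
endloop
endfacet
facet normal -0.466 0.087 -0.880
outer loop
vertex -0.364 -0.654 2.478
vertex 0.296 -0.619 2.132
vertex -0.033 -1.28 2.241
endloop
endfacet
facet normal -0.858 -0.294 -0.421
outer loop
vertex -0.364 -0.654 2.478
vertex -0.033 -1.28 2.241
vertex -0.366 -1.264 2.909
endloop
endfacet
facet normal -0.161 0.822 0.546
outer loop
vertex 0.167 -0.194 2.732
vertex -0.242 -0.593 3.212
vertex 0.493 -0.52 3.319
endloop
endfacet
facet normal -0.669 -0.199 0.716
outer loop
vertex -0.242 -0.593 3.212
vertex -0.366 -1.264 2.909
vertex 0.164 -1.181 3.428
endloop
endfacet
facet normal -0.471 -0.856 -0.214
outer loop
vertex -0.366 -1.264 2.909
vertex -0.033 -1.28 2.241
vertex 0.293 -1.606 2.828
endloop
endfacet
facet normal 0.163 -0.239 -0.957
outer loop
vertex -0.033 -1.28 2.241
vertex 0.296 -0.619 2.132
vertex 0.702 -1.207 2.348
endloop
endfacet
facet normal 0.354 0.797 -0.489
outer loop
vertex 0.296 -0.619 2.132
vertex 0.167 -0.194 2.732
vertex 0.826 -0.536 2.651
endloop
endfacet
facet normal 0.466 -0.087 0.880
outer loop
vertex 0.824 -1.146 3.082
vertex 0.493 -0.52 3.319
vertex 0.164 -1.181 3.428
endloop
endfacet
facet normal 0.348 -0.728 0.591
outer loop
vertex 0.824 -1.146 3.082
vertex 0.164 -1.181 3.428
vertex 0.293 -1.606 2.828
endloop
endfacet
facet normal 0.667 -0.743 -0.049
outer loop
vertex 0.824 -1.146 3.082
vertex 0.293 -1.606 2.828
vertex 0.702 -1.207 2.348
endloop
endfacet
facet normal 0.982 -0.112 -0.154
outer loop
vertex 0.824 -1.146 3.082
vertex 0.702 -1.207 2.348
vertex 0.826 -0.536 2.651
endloop
endfacet
facet normal 0.858 0.294 0.421
outer loop
vertex 0.824 -1.146 3.082
vertex 0.826 -0.536 2.651
vertex 0.493 -0.52 3.319
endloop
endfacet
facet normal -0.163 0.239 0.957
outer loop
vertex 0.164 -1.181 3.428
vertex 0.493 -0.52 3.319
vertex -0.242 -0.593 3.212
endloop
endfacet
facet normal -0.354 -0.797 0.489
outer loop
vertex 0.293 -1.606 2.828
vertex 0.164 -1.181 3.428
vertex -0.366 -1.264 2.909
endloop
endfacet
facet normal 0.161 -0.822 -0.546
outer loop
vertex 0.702 -1.207 2.348
vertex 0.293 -1.606 2.828
vertex -0.033 -1.28 2.241
endloop
endfacet
facet normal 0.669 0.199 -0.716
outer loop
vertex 0.826 -0.536 2.651
vertex 0.702 -1.207 2.348
vertex 0.296 -0.619 2.132
endloop
endfacet
facet normal 0.471 0.856 0.214
outer loop
vertex 0.493 -0.52 3.319
vertex 0.826 -0.536 2.651
vertex 0.167 -0.194 2.732
endloop
endfacet
facet normal -0.830 -0.299 0.471
outer loop
vertex -0.83 -3.609 2.123
vertex -1.75 -2.133 1.437
vertex -1.252 -4.472 0.831
endloop
endfacet
facet normal 0.491 -0.790 0.367
outer loop
vertex 0.21 -3.947 0.003
vertex -0.83 -3.609 2.123
vertex -1.252 -4.472 0.831
endloop
endfacet
facet normal -0.831 -0.299 0.470
outer loop
vertex -1.252 -4.472 0.831
vertex -1.75 -2.133 1.437
vertex -2.171 -2.996 0.145
endloop
endfacet
facet normal -0.262 -0.536 -0.802
outer loop
vertex -2.171 -2.996 0.145
vertex 0.21 -3.947 0.003
vertex -1.252 -4.472 0.831
endloop
endfacet
facet normal 0.262 0.536 0.802
outer loop
vertex -0.83 -3.609 2.123
vertex -0.288 -1.608 0.609
vertex -1.75 -2.133 1.437
endloop
endfacet
facet normal 0.492 -0.790 0.367
outer loop
vertex 0.631 -3.084 1.295
vertex -0.83 -3.609 2.123
vertex 0.21 -3.947 0.003
endloop
endfacet
facet normal 0.262 0.536 0.802
outer loop
vertex 0.631 -3.084 1.295
vertex -0.288 -1.608 0.609
vertex -0.83 -3.609 2.123
endloop
endfacet
facet normal -0.492 0.790 -0.367
outer loop
vertex -1.75 -2.133 1.437
vertex -0.288 -1.608 0.609
vertex -2.171 -2.996 0.145
endloop
endfacet
facet normal -0.262 -0.536 -0.802
outer loop
vertex -0.71 -2.471 -0.683
vertex 0.21 -3.947 0.003
vertex -2.171 -2.996 0.145
endloop
endfacet
facet normal -0.492 0.790 -0.367
outer loop
vertex -2.171 -2.996 0.145
vertex -0.288 -1.608 0.609
vertex -0.71 -2.471 -0.683
endloop
endfacet
facet normal 0.830 0.299 -0.470
outer loop
vertex -0.71 -2.471 -0.683
vertex 0.631 -3.084 1.295
vertex 0.21 -3.947 0.003
endloop
endfacet
facet normal 0.830 0.298 -0.471
outer loop
vertex -0.288 -1.608 0.609
vertex 0.631 -3.084 1.295
vertex -0.71 -2.471 -0.683
endloop
endfacet

endsolid


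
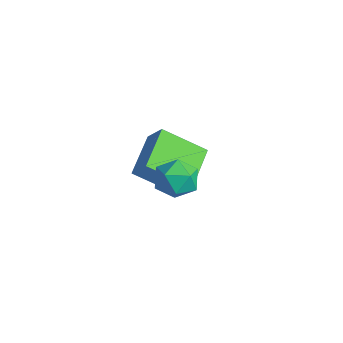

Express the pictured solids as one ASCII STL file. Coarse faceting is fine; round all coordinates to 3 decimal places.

solid 
facet normal -0.447 0.714 0.539
outer loop
vertex 0.771 1.416 -0.183
vertex 1.232 1.207 0.476
vertex 1.506 1.782 -0.058
endloop
endfacet
facet normal -0.420 0.895 -0.151
outer loop
vertex 0.771 1.416 -0.183
vertex 1.506 1.782 -0.058
vertex 1.282 1.548 -0.823
endloop
endfacet
facet normal -0.757 0.388 -0.525
outer loop
vertex 0.771 1.416 -0.183
vertex 1.282 1.548 -0.823
vertex 0.871 0.829 -0.762
endloop
endfacet
facet normal -0.992 -0.104 -0.066
outer loop
vertex 0.771 1.416 -0.183
vertex 0.871 0.829 -0.762
vertex 0.84 0.619 0.041
endloop
endfacet
facet normal -0.801 0.097 0.591
outer loop
vertex 0.771 1.416 -0.183
vertex 0.84 0.619 0.041
vertex 1.232 1.207 0.476
endloop
endfacet
facet normal 0.265 0.898 -0.352
outer loop
vertex 1.282 1.548 -0.823
vertex 1.506 1.782 -0.058
vertex 2.06 1.421 -0.561
endloop
endfacet
facet normal 0.222 0.605 0.765
outer loop
vertex 1.506 1.782 -0.058
vertex 1.232 1.207 0.476
vertex 2.029 1.211 0.242
endloop
endfacet
facet normal -0.350 -0.395 0.849
outer loop
vertex 1.232 1.207 0.476
vertex 0.84 0.619 0.041
vertex 1.618 0.492 0.303
endloop
endfacet
facet normal -0.662 -0.718 -0.213
outer loop
vertex 0.84 0.619 0.041
vertex 0.871 0.829 -0.762
vertex 1.394 0.258 -0.462
endloop
endfacet
facet normal -0.281 0.080 -0.956
outer loop
vertex 0.871 0.829 -0.762
vertex 1.282 1.548 -0.823
vertex 1.668 0.833 -0.996
endloop
endfacet
facet normal 0.992 0.104 0.066
outer loop
vertex 2.129 0.624 -0.337
vertex 2.06 1.421 -0.561
vertex 2.029 1.211 0.242
endloop
endfacet
facet normal 0.757 -0.388 0.525
outer loop
vertex 2.129 0.624 -0.337
vertex 2.029 1.211 0.242
vertex 1.618 0.492 0.303
endloop
endfacet
facet normal 0.420 -0.895 0.151
outer loop
vertex 2.129 0.624 -0.337
vertex 1.618 0.492 0.303
vertex 1.394 0.258 -0.462
endloop
endfacet
facet normal 0.447 -0.714 -0.539
outer loop
vertex 2.129 0.624 -0.337
vertex 1.394 0.258 -0.462
vertex 1.668 0.833 -0.996
endloop
endfacet
facet normal 0.801 -0.097 -0.591
outer loop
vertex 2.129 0.624 -0.337
vertex 1.668 0.833 -0.996
vertex 2.06 1.421 -0.561
endloop
endfacet
facet normal 0.662 0.718 0.213
outer loop
vertex 2.029 1.211 0.242
vertex 2.06 1.421 -0.561
vertex 1.506 1.782 -0.058
endloop
endfacet
facet normal 0.281 -0.080 0.956
outer loop
vertex 1.618 0.492 0.303
vertex 2.029 1.211 0.242
vertex 1.232 1.207 0.476
endloop
endfacet
facet normal -0.265 -0.898 0.352
outer loop
vertex 1.394 0.258 -0.462
vertex 1.618 0.492 0.303
vertex 0.84 0.619 0.041
endloop
endfacet
facet normal -0.222 -0.605 -0.765
outer loop
vertex 1.668 0.833 -0.996
vertex 1.394 0.258 -0.462
vertex 0.871 0.829 -0.762
endloop
endfacet
facet normal 0.350 0.395 -0.849
outer loop
vertex 2.06 1.421 -0.561
vertex 1.668 0.833 -0.996
vertex 1.282 1.548 -0.823
endloop
endfacet
facet normal -0.480 -0.686 0.546
outer loop
vertex -1.74 1.658 -2.385
vertex -2.879 2.94 -1.776
vertex -2.404 1.462 -3.215
endloop
endfacet
facet normal 0.626 -0.705 -0.334
outer loop
vertex -1.481 2.78 -4.264
vertex -1.74 1.658 -2.385
vertex -2.404 1.462 -3.215
endloop
endfacet
facet normal -0.481 -0.686 0.546
outer loop
vertex -2.404 1.462 -3.215
vertex -2.879 2.94 -1.776
vertex -3.542 2.745 -2.606
endloop
endfacet
facet normal -0.615 -0.181 -0.768
outer loop
vertex -3.542 2.745 -2.606
vertex -1.481 2.78 -4.264
vertex -2.404 1.462 -3.215
endloop
endfacet
facet normal 0.614 0.181 0.768
outer loop
vertex -1.74 1.658 -2.385
vertex -1.956 4.258 -2.825
vertex -2.879 2.94 -1.776
endloop
endfacet
facet normal 0.626 -0.705 -0.334
outer loop
vertex -0.818 2.975 -3.434
vertex -1.74 1.658 -2.385
vertex -1.481 2.78 -4.264
endloop
endfacet
facet normal 0.615 0.181 0.768
outer loop
vertex -0.818 2.975 -3.434
vertex -1.956 4.258 -2.825
vertex -1.74 1.658 -2.385
endloop
endfacet
facet normal -0.626 0.705 0.334
outer loop
vertex -2.879 2.94 -1.776
vertex -1.956 4.258 -2.825
vertex -3.542 2.745 -2.606
endloop
endfacet
facet normal -0.615 -0.181 -0.768
outer loop
vertex -2.62 4.062 -3.655
vertex -1.481 2.78 -4.264
vertex -3.542 2.745 -2.606
endloop
endfacet
facet normal -0.626 0.705 0.334
outer loop
vertex -3.542 2.745 -2.606
vertex -1.956 4.258 -2.825
vertex -2.62 4.062 -3.655
endloop
endfacet
facet normal 0.481 0.686 -0.545
outer loop
vertex -2.62 4.062 -3.655
vertex -0.818 2.975 -3.434
vertex -1.481 2.78 -4.264
endloop
endfacet
facet normal 0.481 0.686 -0.546
outer loop
vertex -1.956 4.258 -2.825
vertex -0.818 2.975 -3.434
vertex -2.62 4.062 -3.655
endloop
endfacet

endsolid


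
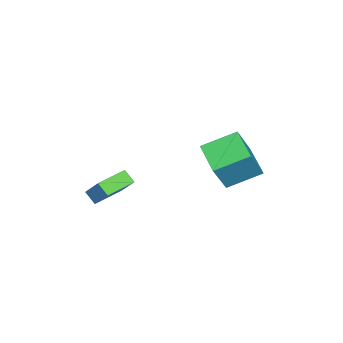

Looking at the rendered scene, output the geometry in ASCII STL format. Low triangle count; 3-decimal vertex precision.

solid 
facet normal -0.889 0.452 0.073
outer loop
vertex -2.817 -1.97 -1.731
vertex -2.276 -1.099 -0.543
vertex -2.573 -1.405 -2.257
endloop
endfacet
facet normal -0.345 -0.556 -0.757
outer loop
vertex -1.124 -2.141 -2.377
vertex -2.817 -1.97 -1.731
vertex -2.573 -1.405 -2.257
endloop
endfacet
facet normal -0.889 0.452 0.073
outer loop
vertex -2.573 -1.405 -2.257
vertex -2.276 -1.099 -0.543
vertex -2.032 -0.533 -1.068
endloop
endfacet
facet normal 0.301 0.698 -0.649
outer loop
vertex -2.032 -0.533 -1.068
vertex -1.124 -2.141 -2.377
vertex -2.573 -1.405 -2.257
endloop
endfacet
facet normal -0.301 -0.699 0.649
outer loop
vertex -2.817 -1.97 -1.731
vertex -0.827 -1.835 -0.663
vertex -2.276 -1.099 -0.543
endloop
endfacet
facet normal -0.345 -0.554 -0.758
outer loop
vertex -1.368 -2.707 -1.852
vertex -2.817 -1.97 -1.731
vertex -1.124 -2.141 -2.377
endloop
endfacet
facet normal -0.301 -0.698 0.649
outer loop
vertex -1.368 -2.707 -1.852
vertex -0.827 -1.835 -0.663
vertex -2.817 -1.97 -1.731
endloop
endfacet
facet normal 0.344 0.554 0.758
outer loop
vertex -2.276 -1.099 -0.543
vertex -0.827 -1.835 -0.663
vertex -2.032 -0.533 -1.068
endloop
endfacet
facet normal 0.301 0.698 -0.649
outer loop
vertex -0.583 -1.27 -1.189
vertex -1.124 -2.141 -2.377
vertex -2.032 -0.533 -1.068
endloop
endfacet
facet normal 0.346 0.555 0.757
outer loop
vertex -2.032 -0.533 -1.068
vertex -0.827 -1.835 -0.663
vertex -0.583 -1.27 -1.189
endloop
endfacet
facet normal 0.889 -0.452 -0.074
outer loop
vertex -0.583 -1.27 -1.189
vertex -1.368 -2.707 -1.852
vertex -1.124 -2.141 -2.377
endloop
endfacet
facet normal 0.889 -0.452 -0.073
outer loop
vertex -0.827 -1.835 -0.663
vertex -1.368 -2.707 -1.852
vertex -0.583 -1.27 -1.189
endloop
endfacet
facet normal -0.499 0.142 -0.855
outer loop
vertex -5.446 3.907 0.039
vertex -4.149 4.981 -0.539
vertex -4.553 2.416 -0.729
endloop
endfacet
facet normal -0.729 -0.603 0.324
outer loop
vertex -3.511 2.119 1.059
vertex -5.446 3.907 0.039
vertex -4.553 2.416 -0.729
endloop
endfacet
facet normal -0.498 0.142 -0.856
outer loop
vertex -4.553 2.416 -0.729
vertex -4.149 4.981 -0.539
vertex -3.256 3.489 -1.306
endloop
endfacet
facet normal 0.470 -0.785 -0.404
outer loop
vertex -3.256 3.489 -1.306
vertex -3.511 2.119 1.059
vertex -4.553 2.416 -0.729
endloop
endfacet
facet normal -0.470 0.785 0.404
outer loop
vertex -5.446 3.907 0.039
vertex -3.107 4.684 1.249
vertex -4.149 4.981 -0.539
endloop
endfacet
facet normal -0.729 -0.603 0.325
outer loop
vertex -4.404 3.611 1.826
vertex -5.446 3.907 0.039
vertex -3.511 2.119 1.059
endloop
endfacet
facet normal -0.470 0.785 0.404
outer loop
vertex -4.404 3.611 1.826
vertex -3.107 4.684 1.249
vertex -5.446 3.907 0.039
endloop
endfacet
facet normal 0.729 0.603 -0.325
outer loop
vertex -4.149 4.981 -0.539
vertex -3.107 4.684 1.249
vertex -3.256 3.489 -1.306
endloop
endfacet
facet normal 0.470 -0.785 -0.404
outer loop
vertex -2.214 3.193 0.481
vertex -3.511 2.119 1.059
vertex -3.256 3.489 -1.306
endloop
endfacet
facet normal 0.728 0.603 -0.325
outer loop
vertex -3.256 3.489 -1.306
vertex -3.107 4.684 1.249
vertex -2.214 3.193 0.481
endloop
endfacet
facet normal 0.498 -0.141 0.855
outer loop
vertex -2.214 3.193 0.481
vertex -4.404 3.611 1.826
vertex -3.511 2.119 1.059
endloop
endfacet
facet normal 0.498 -0.142 0.855
outer loop
vertex -3.107 4.684 1.249
vertex -4.404 3.611 1.826
vertex -2.214 3.193 0.481
endloop
endfacet

endsolid


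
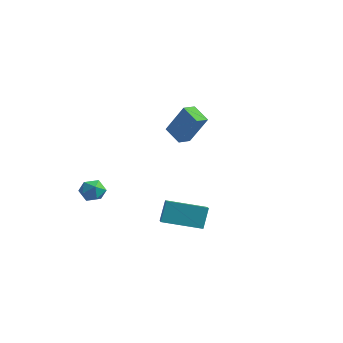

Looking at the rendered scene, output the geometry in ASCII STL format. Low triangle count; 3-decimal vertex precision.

solid 
facet normal 0.340 0.852 0.399
outer loop
vertex -2.929 -2.166 -1.599
vertex -2.763 -2.546 -0.929
vertex -2.22 -2.496 -1.498
endloop
endfacet
facet normal 0.437 0.845 -0.308
outer loop
vertex -2.929 -2.166 -1.599
vertex -2.22 -2.496 -1.498
vertex -2.589 -2.558 -2.193
endloop
endfacet
facet normal -0.200 0.761 -0.617
outer loop
vertex -2.929 -2.166 -1.599
vertex -2.589 -2.558 -2.193
vertex -3.36 -2.646 -2.052
endloop
endfacet
facet normal -0.690 0.716 -0.102
outer loop
vertex -2.929 -2.166 -1.599
vertex -3.36 -2.646 -2.052
vertex -3.468 -2.639 -1.271
endloop
endfacet
facet normal -0.357 0.772 0.526
outer loop
vertex -2.929 -2.166 -1.599
vertex -3.468 -2.639 -1.271
vertex -2.763 -2.546 -0.929
endloop
endfacet
facet normal 0.838 0.278 -0.470
outer loop
vertex -2.589 -2.558 -2.193
vertex -2.22 -2.496 -1.498
vertex -2.212 -3.181 -1.889
endloop
endfacet
facet normal 0.680 0.288 0.674
outer loop
vertex -2.22 -2.496 -1.498
vertex -2.763 -2.546 -0.929
vertex -2.32 -3.174 -1.108
endloop
endfacet
facet normal -0.448 0.158 0.880
outer loop
vertex -2.763 -2.546 -0.929
vertex -3.468 -2.639 -1.271
vertex -3.091 -3.262 -0.967
endloop
endfacet
facet normal -0.988 0.067 -0.137
outer loop
vertex -3.468 -2.639 -1.271
vertex -3.36 -2.646 -2.052
vertex -3.46 -3.324 -1.662
endloop
endfacet
facet normal -0.194 0.140 -0.971
outer loop
vertex -3.36 -2.646 -2.052
vertex -2.589 -2.558 -2.193
vertex -2.917 -3.274 -2.231
endloop
endfacet
facet normal 0.690 -0.716 0.102
outer loop
vertex -2.751 -3.654 -1.561
vertex -2.212 -3.181 -1.889
vertex -2.32 -3.174 -1.108
endloop
endfacet
facet normal 0.200 -0.761 0.617
outer loop
vertex -2.751 -3.654 -1.561
vertex -2.32 -3.174 -1.108
vertex -3.091 -3.262 -0.967
endloop
endfacet
facet normal -0.437 -0.845 0.308
outer loop
vertex -2.751 -3.654 -1.561
vertex -3.091 -3.262 -0.967
vertex -3.46 -3.324 -1.662
endloop
endfacet
facet normal -0.340 -0.852 -0.399
outer loop
vertex -2.751 -3.654 -1.561
vertex -3.46 -3.324 -1.662
vertex -2.917 -3.274 -2.231
endloop
endfacet
facet normal 0.357 -0.772 -0.526
outer loop
vertex -2.751 -3.654 -1.561
vertex -2.917 -3.274 -2.231
vertex -2.212 -3.181 -1.889
endloop
endfacet
facet normal 0.988 -0.067 0.137
outer loop
vertex -2.32 -3.174 -1.108
vertex -2.212 -3.181 -1.889
vertex -2.22 -2.496 -1.498
endloop
endfacet
facet normal 0.194 -0.140 0.971
outer loop
vertex -3.091 -3.262 -0.967
vertex -2.32 -3.174 -1.108
vertex -2.763 -2.546 -0.929
endloop
endfacet
facet normal -0.838 -0.278 0.470
outer loop
vertex -3.46 -3.324 -1.662
vertex -3.091 -3.262 -0.967
vertex -3.468 -2.639 -1.271
endloop
endfacet
facet normal -0.680 -0.288 -0.674
outer loop
vertex -2.917 -3.274 -2.231
vertex -3.46 -3.324 -1.662
vertex -3.36 -2.646 -2.052
endloop
endfacet
facet normal 0.448 -0.158 -0.880
outer loop
vertex -2.212 -3.181 -1.889
vertex -2.917 -3.274 -2.231
vertex -2.589 -2.558 -2.193
endloop
endfacet
facet normal -0.536 -0.101 -0.838
outer loop
vertex -2.784 2.232 1.508
vertex -2.789 3.046 1.413
vertex -1.72 2.161 0.837
endloop
endfacet
facet normal 0.006 -0.993 0.115
outer loop
vertex -0.591 2.374 2.607
vertex -2.784 2.232 1.508
vertex -1.72 2.161 0.837
endloop
endfacet
facet normal -0.535 -0.100 -0.839
outer loop
vertex -1.72 2.161 0.837
vertex -2.789 3.046 1.413
vertex -1.725 2.976 0.743
endloop
endfacet
facet normal 0.845 -0.056 -0.532
outer loop
vertex -1.725 2.976 0.743
vertex -0.591 2.374 2.607
vertex -1.72 2.161 0.837
endloop
endfacet
facet normal -0.845 0.057 0.532
outer loop
vertex -2.784 2.232 1.508
vertex -1.66 3.259 3.183
vertex -2.789 3.046 1.413
endloop
endfacet
facet normal 0.007 -0.993 0.115
outer loop
vertex -1.655 2.444 3.277
vertex -2.784 2.232 1.508
vertex -0.591 2.374 2.607
endloop
endfacet
facet normal -0.845 0.056 0.532
outer loop
vertex -1.655 2.444 3.277
vertex -1.66 3.259 3.183
vertex -2.784 2.232 1.508
endloop
endfacet
facet normal -0.007 0.993 -0.115
outer loop
vertex -2.789 3.046 1.413
vertex -1.66 3.259 3.183
vertex -1.725 2.976 0.743
endloop
endfacet
facet normal 0.845 -0.057 -0.532
outer loop
vertex -0.596 3.188 2.512
vertex -0.591 2.374 2.607
vertex -1.725 2.976 0.743
endloop
endfacet
facet normal -0.006 0.993 -0.115
outer loop
vertex -1.725 2.976 0.743
vertex -1.66 3.259 3.183
vertex -0.596 3.188 2.512
endloop
endfacet
facet normal 0.535 0.101 0.839
outer loop
vertex -0.596 3.188 2.512
vertex -1.655 2.444 3.277
vertex -0.591 2.374 2.607
endloop
endfacet
facet normal 0.536 0.100 0.839
outer loop
vertex -1.66 3.259 3.183
vertex -1.655 2.444 3.277
vertex -0.596 3.188 2.512
endloop
endfacet
facet normal -0.701 -0.683 0.207
outer loop
vertex 3.405 -3.645 -0.304
vertex 2.41 -2.767 -0.779
vertex 3.538 -4.146 -1.507
endloop
endfacet
facet normal 0.706 -0.623 0.337
outer loop
vertex 5.01 -2.713 -1.941
vertex 3.405 -3.645 -0.304
vertex 3.538 -4.146 -1.507
endloop
endfacet
facet normal -0.701 -0.683 0.207
outer loop
vertex 3.538 -4.146 -1.507
vertex 2.41 -2.767 -0.779
vertex 2.543 -3.268 -1.983
endloop
endfacet
facet normal 0.102 -0.383 -0.918
outer loop
vertex 2.543 -3.268 -1.983
vertex 5.01 -2.713 -1.941
vertex 3.538 -4.146 -1.507
endloop
endfacet
facet normal -0.101 0.382 0.919
outer loop
vertex 3.405 -3.645 -0.304
vertex 3.882 -1.334 -1.213
vertex 2.41 -2.767 -0.779
endloop
endfacet
facet normal 0.706 -0.623 0.337
outer loop
vertex 4.877 -2.212 -0.737
vertex 3.405 -3.645 -0.304
vertex 5.01 -2.713 -1.941
endloop
endfacet
facet normal -0.102 0.382 0.918
outer loop
vertex 4.877 -2.212 -0.737
vertex 3.882 -1.334 -1.213
vertex 3.405 -3.645 -0.304
endloop
endfacet
facet normal -0.706 0.623 -0.337
outer loop
vertex 2.41 -2.767 -0.779
vertex 3.882 -1.334 -1.213
vertex 2.543 -3.268 -1.983
endloop
endfacet
facet normal 0.102 -0.382 -0.919
outer loop
vertex 4.015 -1.835 -2.416
vertex 5.01 -2.713 -1.941
vertex 2.543 -3.268 -1.983
endloop
endfacet
facet normal -0.706 0.623 -0.337
outer loop
vertex 2.543 -3.268 -1.983
vertex 3.882 -1.334 -1.213
vertex 4.015 -1.835 -2.416
endloop
endfacet
facet normal 0.701 0.683 -0.207
outer loop
vertex 4.015 -1.835 -2.416
vertex 4.877 -2.212 -0.737
vertex 5.01 -2.713 -1.941
endloop
endfacet
facet normal 0.701 0.682 -0.207
outer loop
vertex 3.882 -1.334 -1.213
vertex 4.877 -2.212 -0.737
vertex 4.015 -1.835 -2.416
endloop
endfacet

endsolid


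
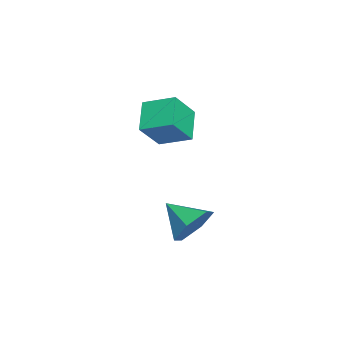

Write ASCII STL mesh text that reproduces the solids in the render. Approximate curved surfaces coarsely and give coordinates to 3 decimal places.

solid 
facet normal 0.476 0.755 -0.450
outer loop
vertex 4.277 -2.31 -0.815
vertex 3.483 -2.136 -1.364
vertex 3.589 -1.688 -0.499
endloop
endfacet
facet normal 0.214 -0.244 0.946
outer loop
vertex 4.277 -2.31 -0.815
vertex 3.589 -1.688 -0.499
vertex 2.797 -3.224 -0.716
endloop
endfacet
facet normal 0.477 0.755 -0.450
outer loop
vertex 3.589 -1.688 -0.499
vertex 3.483 -2.136 -1.364
vertex 2.796 -1.514 -1.047
endloop
endfacet
facet normal -0.537 0.160 0.828
outer loop
vertex 3.589 -1.688 -0.499
vertex 2.796 -1.514 -1.047
vertex 2.797 -3.224 -0.716
endloop
endfacet
facet normal 0.477 0.755 -0.450
outer loop
vertex 2.796 -1.514 -1.047
vertex 3.483 -2.136 -1.364
vertex 2.69 -1.962 -1.912
endloop
endfacet
facet normal -0.994 0.021 0.111
outer loop
vertex 2.796 -1.514 -1.047
vertex 2.69 -1.962 -1.912
vertex 2.797 -3.224 -0.716
endloop
endfacet
facet normal 0.477 0.755 -0.450
outer loop
vertex 2.69 -1.962 -1.912
vertex 3.483 -2.136 -1.364
vertex 3.378 -2.585 -2.229
endloop
endfacet
facet normal -0.698 -0.523 -0.489
outer loop
vertex 2.69 -1.962 -1.912
vertex 3.378 -2.585 -2.229
vertex 2.797 -3.224 -0.716
endloop
endfacet
facet normal 0.477 0.755 -0.450
outer loop
vertex 3.378 -2.585 -2.229
vertex 3.483 -2.136 -1.364
vertex 4.171 -2.759 -1.68
endloop
endfacet
facet normal 0.053 -0.927 -0.371
outer loop
vertex 3.378 -2.585 -2.229
vertex 4.171 -2.759 -1.68
vertex 2.797 -3.224 -0.716
endloop
endfacet
facet normal 0.477 0.755 -0.450
outer loop
vertex 4.171 -2.759 -1.68
vertex 3.483 -2.136 -1.364
vertex 4.277 -2.31 -0.815
endloop
endfacet
facet normal 0.510 -0.788 0.346
outer loop
vertex 4.171 -2.759 -1.68
vertex 4.277 -2.31 -0.815
vertex 2.797 -3.224 -0.716
endloop
endfacet
facet normal -0.475 0.415 -0.776
outer loop
vertex -1.496 -2.689 1.471
vertex -0.273 -2.637 0.75
vertex -1.749 -3.952 0.95
endloop
endfacet
facet normal -0.861 -0.037 0.507
outer loop
vertex -1.027 -4.583 2.13
vertex -1.496 -2.689 1.471
vertex -1.749 -3.952 0.95
endloop
endfacet
facet normal -0.475 0.415 -0.776
outer loop
vertex -1.749 -3.952 0.95
vertex -0.273 -2.637 0.75
vertex -0.527 -3.9 0.23
endloop
endfacet
facet normal -0.182 -0.909 -0.375
outer loop
vertex -0.527 -3.9 0.23
vertex -1.027 -4.583 2.13
vertex -1.749 -3.952 0.95
endloop
endfacet
facet normal 0.182 0.909 0.375
outer loop
vertex -1.496 -2.689 1.471
vertex 0.449 -3.268 1.93
vertex -0.273 -2.637 0.75
endloop
endfacet
facet normal -0.860 -0.036 0.508
outer loop
vertex -0.773 -3.32 2.65
vertex -1.496 -2.689 1.471
vertex -1.027 -4.583 2.13
endloop
endfacet
facet normal 0.182 0.909 0.375
outer loop
vertex -0.773 -3.32 2.65
vertex 0.449 -3.268 1.93
vertex -1.496 -2.689 1.471
endloop
endfacet
facet normal 0.861 0.036 -0.508
outer loop
vertex -0.273 -2.637 0.75
vertex 0.449 -3.268 1.93
vertex -0.527 -3.9 0.23
endloop
endfacet
facet normal -0.182 -0.909 -0.375
outer loop
vertex 0.196 -4.531 1.409
vertex -1.027 -4.583 2.13
vertex -0.527 -3.9 0.23
endloop
endfacet
facet normal 0.861 0.037 -0.508
outer loop
vertex -0.527 -3.9 0.23
vertex 0.449 -3.268 1.93
vertex 0.196 -4.531 1.409
endloop
endfacet
facet normal 0.475 -0.415 0.776
outer loop
vertex 0.196 -4.531 1.409
vertex -0.773 -3.32 2.65
vertex -1.027 -4.583 2.13
endloop
endfacet
facet normal 0.475 -0.415 0.776
outer loop
vertex 0.449 -3.268 1.93
vertex -0.773 -3.32 2.65
vertex 0.196 -4.531 1.409
endloop
endfacet

endsolid


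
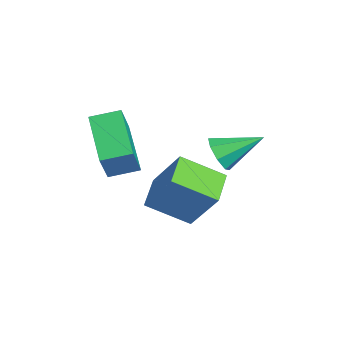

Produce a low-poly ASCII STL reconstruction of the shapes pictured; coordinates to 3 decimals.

solid 
facet normal -0.882 -0.076 0.465
outer loop
vertex -1.26 -2.604 1.84
vertex -1.213 -1.547 2.102
vertex -1.888 -2.293 0.698
endloop
endfacet
facet normal -0.043 -0.970 -0.240
outer loop
vertex -0.027 -2.133 -0.282
vertex -1.26 -2.604 1.84
vertex -1.888 -2.293 0.698
endloop
endfacet
facet normal -0.882 -0.076 0.465
outer loop
vertex -1.888 -2.293 0.698
vertex -1.213 -1.547 2.102
vertex -1.841 -1.236 0.96
endloop
endfacet
facet normal -0.469 0.232 -0.852
outer loop
vertex -1.841 -1.236 0.96
vertex -0.027 -2.133 -0.282
vertex -1.888 -2.293 0.698
endloop
endfacet
facet normal 0.469 -0.232 0.852
outer loop
vertex -1.26 -2.604 1.84
vertex 0.648 -1.387 1.122
vertex -1.213 -1.547 2.102
endloop
endfacet
facet normal -0.043 -0.970 -0.240
outer loop
vertex 0.601 -2.444 0.86
vertex -1.26 -2.604 1.84
vertex -0.027 -2.133 -0.282
endloop
endfacet
facet normal 0.469 -0.232 0.852
outer loop
vertex 0.601 -2.444 0.86
vertex 0.648 -1.387 1.122
vertex -1.26 -2.604 1.84
endloop
endfacet
facet normal 0.043 0.970 0.240
outer loop
vertex -1.213 -1.547 2.102
vertex 0.648 -1.387 1.122
vertex -1.841 -1.236 0.96
endloop
endfacet
facet normal -0.469 0.232 -0.852
outer loop
vertex 0.02 -1.076 -0.02
vertex -0.027 -2.133 -0.282
vertex -1.841 -1.236 0.96
endloop
endfacet
facet normal 0.043 0.970 0.240
outer loop
vertex -1.841 -1.236 0.96
vertex 0.648 -1.387 1.122
vertex 0.02 -1.076 -0.02
endloop
endfacet
facet normal 0.882 0.076 -0.465
outer loop
vertex 0.02 -1.076 -0.02
vertex 0.601 -2.444 0.86
vertex -0.027 -2.133 -0.282
endloop
endfacet
facet normal 0.882 0.076 -0.465
outer loop
vertex 0.648 -1.387 1.122
vertex 0.601 -2.444 0.86
vertex 0.02 -1.076 -0.02
endloop
endfacet
facet normal -0.099 -0.878 -0.469
outer loop
vertex 0.768 1.028 1.322
vertex 0.441 1.364 0.762
vertex 1.131 1.196 0.931
endloop
endfacet
facet normal 0.734 -0.005 0.679
outer loop
vertex 0.768 1.028 1.322
vertex 1.131 1.196 0.931
vertex 0.599 2.776 1.518
endloop
endfacet
facet normal -0.099 -0.878 -0.469
outer loop
vertex 1.131 1.196 0.931
vertex 0.441 1.364 0.762
vertex 1.089 1.462 0.442
endloop
endfacet
facet normal 0.953 0.292 0.077
outer loop
vertex 1.131 1.196 0.931
vertex 1.089 1.462 0.442
vertex 0.599 2.776 1.518
endloop
endfacet
facet normal -0.099 -0.878 -0.469
outer loop
vertex 1.089 1.462 0.442
vertex 0.441 1.364 0.762
vertex 0.668 1.671 0.14
endloop
endfacet
facet normal 0.638 0.616 -0.462
outer loop
vertex 1.089 1.462 0.442
vertex 0.668 1.671 0.14
vertex 0.599 2.776 1.518
endloop
endfacet
facet normal -0.098 -0.878 -0.469
outer loop
vertex 0.668 1.671 0.14
vertex 0.441 1.364 0.762
vertex 0.113 1.699 0.203
endloop
endfacet
facet normal -0.032 0.779 -0.626
outer loop
vertex 0.668 1.671 0.14
vertex 0.113 1.699 0.203
vertex 0.599 2.776 1.518
endloop
endfacet
facet normal -0.098 -0.878 -0.469
outer loop
vertex 0.113 1.699 0.203
vertex 0.441 1.364 0.762
vertex -0.249 1.531 0.593
endloop
endfacet
facet normal -0.658 0.683 -0.316
outer loop
vertex 0.113 1.699 0.203
vertex -0.249 1.531 0.593
vertex 0.599 2.776 1.518
endloop
endfacet
facet normal -0.098 -0.878 -0.468
outer loop
vertex -0.249 1.531 0.593
vertex 0.441 1.364 0.762
vertex -0.208 1.265 1.083
endloop
endfacet
facet normal -0.877 0.387 0.284
outer loop
vertex -0.249 1.531 0.593
vertex -0.208 1.265 1.083
vertex 0.599 2.776 1.518
endloop
endfacet
facet normal -0.099 -0.877 -0.470
outer loop
vertex -0.208 1.265 1.083
vertex 0.441 1.364 0.762
vertex 0.214 1.056 1.384
endloop
endfacet
facet normal -0.559 0.061 0.827
outer loop
vertex -0.208 1.265 1.083
vertex 0.214 1.056 1.384
vertex 0.599 2.776 1.518
endloop
endfacet
facet normal -0.097 -0.877 -0.470
outer loop
vertex 0.214 1.056 1.384
vertex 0.441 1.364 0.762
vertex 0.768 1.028 1.322
endloop
endfacet
facet normal 0.106 -0.101 0.989
outer loop
vertex 0.214 1.056 1.384
vertex 0.768 1.028 1.322
vertex 0.599 2.776 1.518
endloop
endfacet
facet normal -0.439 -0.392 -0.809
outer loop
vertex -0.786 -0.581 -1.025
vertex -0.529 0.89 -1.878
vertex 0.383 -1.027 -1.443
endloop
endfacet
facet normal -0.149 -0.856 0.496
outer loop
vertex 1.229 -0.27 0.118
vertex -0.786 -0.581 -1.025
vertex 0.383 -1.027 -1.443
endloop
endfacet
facet normal -0.438 -0.392 -0.809
outer loop
vertex 0.383 -1.027 -1.443
vertex -0.529 0.89 -1.878
vertex 0.641 0.444 -2.296
endloop
endfacet
facet normal 0.886 -0.339 -0.316
outer loop
vertex 0.641 0.444 -2.296
vertex 1.229 -0.27 0.118
vertex 0.383 -1.027 -1.443
endloop
endfacet
facet normal -0.886 0.338 0.316
outer loop
vertex -0.786 -0.581 -1.025
vertex 0.317 1.647 -0.317
vertex -0.529 0.89 -1.878
endloop
endfacet
facet normal -0.149 -0.856 0.496
outer loop
vertex 0.059 0.176 0.536
vertex -0.786 -0.581 -1.025
vertex 1.229 -0.27 0.118
endloop
endfacet
facet normal -0.886 0.339 0.316
outer loop
vertex 0.059 0.176 0.536
vertex 0.317 1.647 -0.317
vertex -0.786 -0.581 -1.025
endloop
endfacet
facet normal 0.149 0.856 -0.496
outer loop
vertex -0.529 0.89 -1.878
vertex 0.317 1.647 -0.317
vertex 0.641 0.444 -2.296
endloop
endfacet
facet normal 0.887 -0.338 -0.316
outer loop
vertex 1.486 1.201 -0.735
vertex 1.229 -0.27 0.118
vertex 0.641 0.444 -2.296
endloop
endfacet
facet normal 0.149 0.856 -0.496
outer loop
vertex 0.641 0.444 -2.296
vertex 0.317 1.647 -0.317
vertex 1.486 1.201 -0.735
endloop
endfacet
facet normal 0.438 0.392 0.809
outer loop
vertex 1.486 1.201 -0.735
vertex 0.059 0.176 0.536
vertex 1.229 -0.27 0.118
endloop
endfacet
facet normal 0.439 0.392 0.809
outer loop
vertex 0.317 1.647 -0.317
vertex 0.059 0.176 0.536
vertex 1.486 1.201 -0.735
endloop
endfacet

endsolid


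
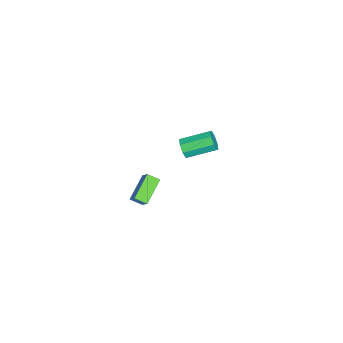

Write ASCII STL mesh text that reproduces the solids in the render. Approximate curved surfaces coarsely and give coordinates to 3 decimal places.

solid 
facet normal 0.256 -0.907 -0.334
outer loop
vertex -3.469 3.171 -3.043
vertex -3.701 2.864 -2.388
vertex -4.03 3.017 -3.055
endloop
endfacet
facet normal -0.070 0.327 -0.942
outer loop
vertex -3.469 3.171 -3.043
vertex -4.03 3.017 -3.055
vertex -3.988 5.003 -2.368
endloop
endfacet
facet normal -0.070 0.327 -0.942
outer loop
vertex -3.988 5.003 -2.368
vertex -4.03 3.017 -3.055
vertex -4.548 4.849 -2.38
endloop
endfacet
facet normal -0.257 0.907 0.334
outer loop
vertex -3.988 5.003 -2.368
vertex -4.548 4.849 -2.38
vertex -4.219 4.696 -1.712
endloop
endfacet
facet normal 0.257 -0.907 -0.335
outer loop
vertex -4.03 3.017 -3.055
vertex -3.701 2.864 -2.388
vertex -4.398 2.773 -2.677
endloop
endfacet
facet normal -0.730 0.045 -0.682
outer loop
vertex -4.03 3.017 -3.055
vertex -4.398 2.773 -2.677
vertex -4.548 4.849 -2.38
endloop
endfacet
facet normal -0.731 0.045 -0.681
outer loop
vertex -4.548 4.849 -2.38
vertex -4.398 2.773 -2.677
vertex -4.916 4.605 -2.001
endloop
endfacet
facet normal -0.257 0.907 0.334
outer loop
vertex -4.548 4.849 -2.38
vertex -4.916 4.605 -2.001
vertex -4.219 4.696 -1.712
endloop
endfacet
facet normal 0.257 -0.907 -0.333
outer loop
vertex -4.398 2.773 -2.677
vertex -3.701 2.864 -2.388
vertex -4.358 2.583 -2.129
endloop
endfacet
facet normal -0.964 -0.265 -0.021
outer loop
vertex -4.398 2.773 -2.677
vertex -4.358 2.583 -2.129
vertex -4.916 4.605 -2.001
endloop
endfacet
facet normal -0.964 -0.265 -0.021
outer loop
vertex -4.916 4.605 -2.001
vertex -4.358 2.583 -2.129
vertex -4.876 4.415 -1.453
endloop
endfacet
facet normal -0.257 0.907 0.333
outer loop
vertex -4.916 4.605 -2.001
vertex -4.876 4.415 -1.453
vertex -4.219 4.696 -1.712
endloop
endfacet
facet normal 0.256 -0.907 -0.334
outer loop
vertex -4.358 2.583 -2.129
vertex -3.701 2.864 -2.388
vertex -3.932 2.557 -1.732
endloop
endfacet
facet normal -0.633 -0.419 0.651
outer loop
vertex -4.358 2.583 -2.129
vertex -3.932 2.557 -1.732
vertex -4.876 4.415 -1.453
endloop
endfacet
facet normal -0.633 -0.419 0.651
outer loop
vertex -4.876 4.415 -1.453
vertex -3.932 2.557 -1.732
vertex -4.451 4.389 -1.057
endloop
endfacet
facet normal -0.256 0.907 0.334
outer loop
vertex -4.876 4.415 -1.453
vertex -4.451 4.389 -1.057
vertex -4.219 4.696 -1.712
endloop
endfacet
facet normal 0.257 -0.907 -0.334
outer loop
vertex -3.932 2.557 -1.732
vertex -3.701 2.864 -2.388
vertex -3.372 2.711 -1.72
endloop
endfacet
facet normal 0.070 -0.327 0.942
outer loop
vertex -3.932 2.557 -1.732
vertex -3.372 2.711 -1.72
vertex -4.451 4.389 -1.057
endloop
endfacet
facet normal 0.070 -0.327 0.942
outer loop
vertex -4.451 4.389 -1.057
vertex -3.372 2.711 -1.72
vertex -3.89 4.543 -1.045
endloop
endfacet
facet normal -0.256 0.907 0.334
outer loop
vertex -4.451 4.389 -1.057
vertex -3.89 4.543 -1.045
vertex -4.219 4.696 -1.712
endloop
endfacet
facet normal 0.257 -0.907 -0.334
outer loop
vertex -3.372 2.711 -1.72
vertex -3.701 2.864 -2.388
vertex -3.004 2.955 -2.099
endloop
endfacet
facet normal 0.731 -0.044 0.681
outer loop
vertex -3.372 2.711 -1.72
vertex -3.004 2.955 -2.099
vertex -3.89 4.543 -1.045
endloop
endfacet
facet normal 0.730 -0.045 0.682
outer loop
vertex -3.89 4.543 -1.045
vertex -3.004 2.955 -2.099
vertex -3.522 4.787 -1.423
endloop
endfacet
facet normal -0.257 0.907 0.335
outer loop
vertex -3.89 4.543 -1.045
vertex -3.522 4.787 -1.423
vertex -4.219 4.696 -1.712
endloop
endfacet
facet normal 0.257 -0.907 -0.333
outer loop
vertex -3.004 2.955 -2.099
vertex -3.701 2.864 -2.388
vertex -3.044 3.145 -2.647
endloop
endfacet
facet normal 0.964 0.265 0.021
outer loop
vertex -3.004 2.955 -2.099
vertex -3.044 3.145 -2.647
vertex -3.522 4.787 -1.423
endloop
endfacet
facet normal 0.964 0.265 0.021
outer loop
vertex -3.522 4.787 -1.423
vertex -3.044 3.145 -2.647
vertex -3.562 4.977 -1.971
endloop
endfacet
facet normal -0.257 0.907 0.333
outer loop
vertex -3.522 4.787 -1.423
vertex -3.562 4.977 -1.971
vertex -4.219 4.696 -1.712
endloop
endfacet
facet normal 0.256 -0.907 -0.334
outer loop
vertex -3.044 3.145 -2.647
vertex -3.701 2.864 -2.388
vertex -3.469 3.171 -3.043
endloop
endfacet
facet normal 0.633 0.419 -0.651
outer loop
vertex -3.044 3.145 -2.647
vertex -3.469 3.171 -3.043
vertex -3.562 4.977 -1.971
endloop
endfacet
facet normal 0.633 0.419 -0.651
outer loop
vertex -3.562 4.977 -1.971
vertex -3.469 3.171 -3.043
vertex -3.988 5.003 -2.368
endloop
endfacet
facet normal -0.256 0.907 0.334
outer loop
vertex -3.562 4.977 -1.971
vertex -3.988 5.003 -2.368
vertex -4.219 4.696 -1.712
endloop
endfacet
facet normal -0.844 0.248 0.475
outer loop
vertex 3.552 2.143 2.474
vertex 3.561 2.886 2.103
vertex 2.936 1.715 1.603
endloop
endfacet
facet normal -0.011 -0.894 0.447
outer loop
vertex 4.439 1.274 0.757
vertex 3.552 2.143 2.474
vertex 2.936 1.715 1.603
endloop
endfacet
facet normal -0.845 0.248 0.475
outer loop
vertex 2.936 1.715 1.603
vertex 3.561 2.886 2.103
vertex 2.945 2.457 1.231
endloop
endfacet
facet normal -0.536 -0.373 -0.757
outer loop
vertex 2.945 2.457 1.231
vertex 4.439 1.274 0.757
vertex 2.936 1.715 1.603
endloop
endfacet
facet normal 0.536 0.372 0.758
outer loop
vertex 3.552 2.143 2.474
vertex 5.064 2.445 1.257
vertex 3.561 2.886 2.103
endloop
endfacet
facet normal -0.010 -0.894 0.447
outer loop
vertex 5.055 1.703 1.629
vertex 3.552 2.143 2.474
vertex 4.439 1.274 0.757
endloop
endfacet
facet normal 0.535 0.373 0.758
outer loop
vertex 5.055 1.703 1.629
vertex 5.064 2.445 1.257
vertex 3.552 2.143 2.474
endloop
endfacet
facet normal 0.011 0.894 -0.447
outer loop
vertex 3.561 2.886 2.103
vertex 5.064 2.445 1.257
vertex 2.945 2.457 1.231
endloop
endfacet
facet normal -0.535 -0.372 -0.758
outer loop
vertex 4.448 2.017 0.386
vertex 4.439 1.274 0.757
vertex 2.945 2.457 1.231
endloop
endfacet
facet normal 0.011 0.894 -0.447
outer loop
vertex 2.945 2.457 1.231
vertex 5.064 2.445 1.257
vertex 4.448 2.017 0.386
endloop
endfacet
facet normal 0.845 -0.247 -0.475
outer loop
vertex 4.448 2.017 0.386
vertex 5.055 1.703 1.629
vertex 4.439 1.274 0.757
endloop
endfacet
facet normal 0.844 -0.248 -0.475
outer loop
vertex 5.064 2.445 1.257
vertex 5.055 1.703 1.629
vertex 4.448 2.017 0.386
endloop
endfacet

endsolid
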